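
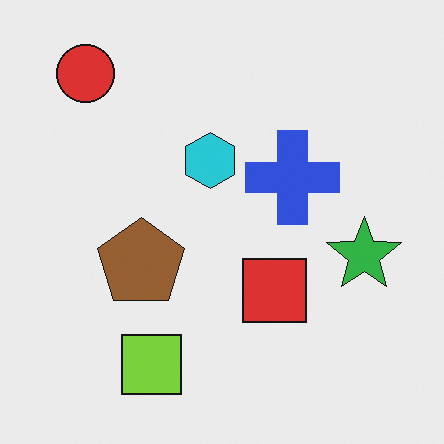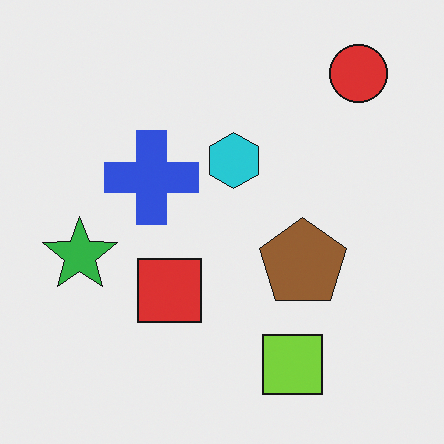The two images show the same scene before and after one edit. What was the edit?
It was flipped horizontally (left ↔ right).

The green star is in the right of the first image and the left of the second — shapes on opposite sides of the vertical midline have swapped in a mirror flip.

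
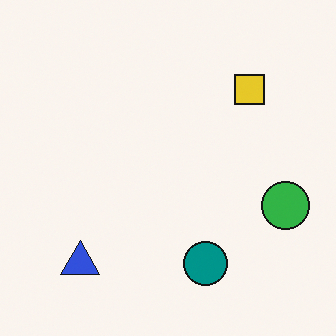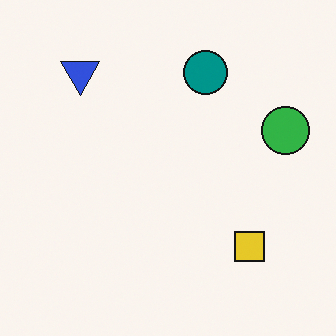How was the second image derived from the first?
The image was flipped vertically (top ↔ bottom).

The blue triangle is in the bottom-left of the first image and the top-left of the second — shapes on opposite sides of the horizontal midline have swapped in a mirror flip.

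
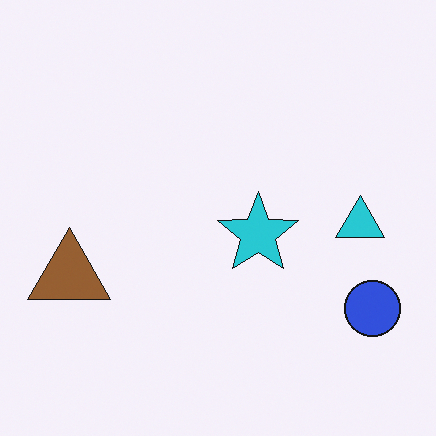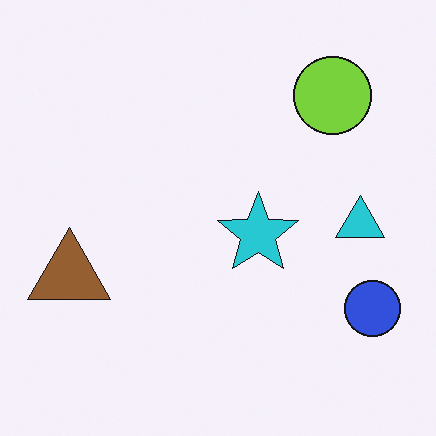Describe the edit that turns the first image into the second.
The second image is the first overlaid with an additional lime circle.

A lime circle appears in the second image that is absent from the first.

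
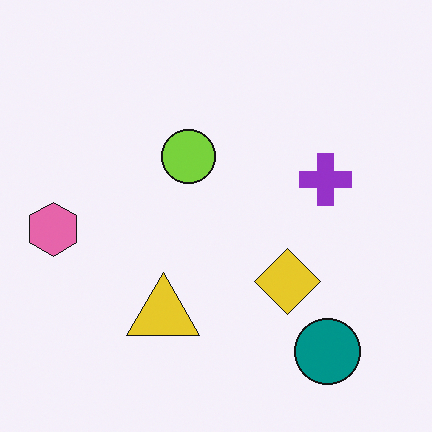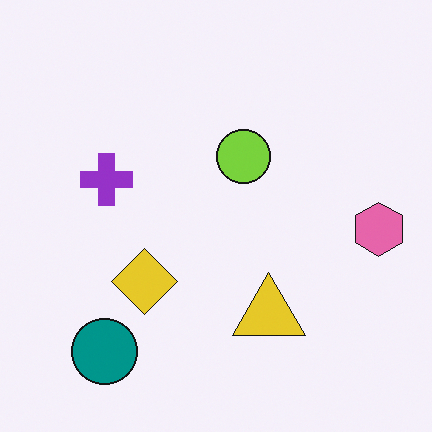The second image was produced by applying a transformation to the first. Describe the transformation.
The transformation is: flipped horizontally (left ↔ right).

The pink hexagon is in the left of the first image and the right of the second — shapes on opposite sides of the vertical midline have swapped in a mirror flip.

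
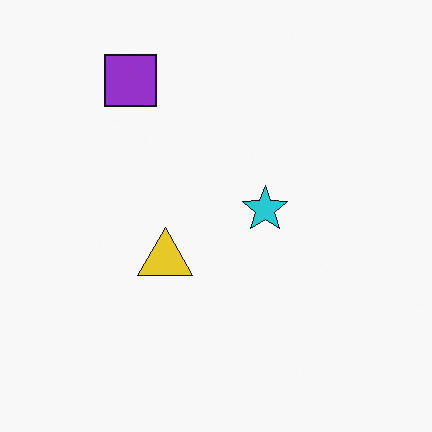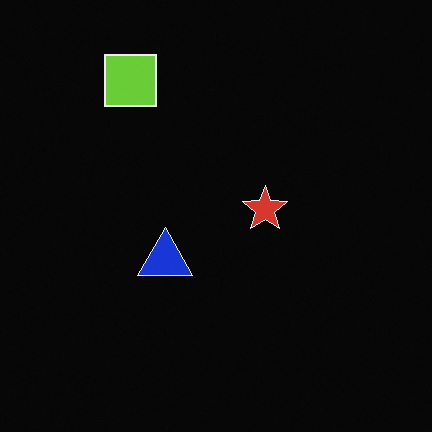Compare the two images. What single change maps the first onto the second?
The image was color-inverted (negative).

The light background has become dark and every shape's color is its complement — a photographic negative.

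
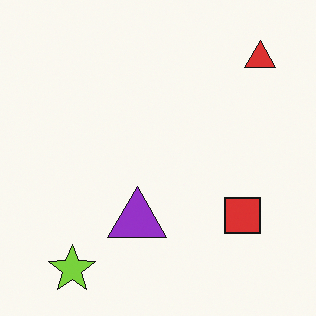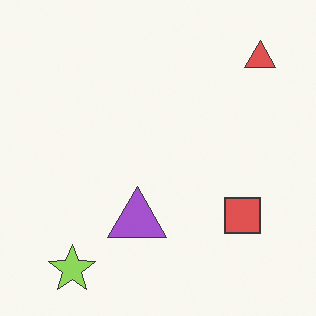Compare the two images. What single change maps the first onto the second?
The second image is the first given slightly reduced contrast.

Tones are pushed toward mid-grey across the whole image — a global contrast change.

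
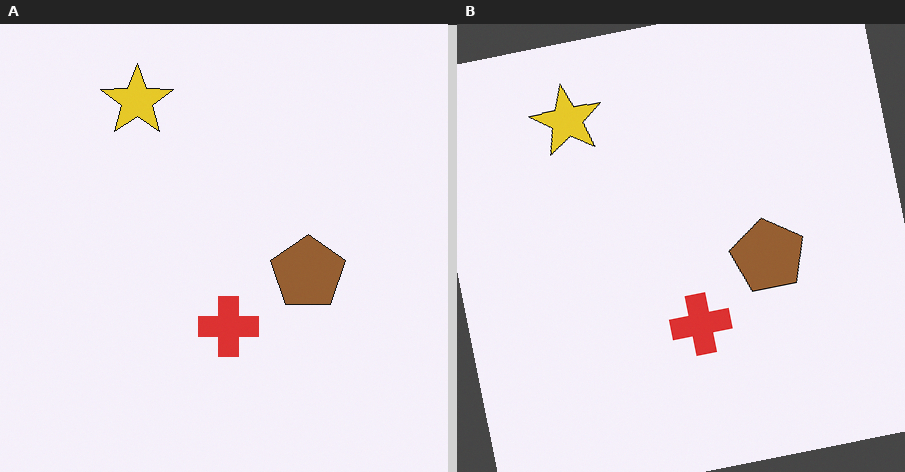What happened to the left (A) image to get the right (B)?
It was rotated counter-clockwise by a few degrees.

Every shape is tilted by the same angle and the image corners show triangular fill wedges — a whole-image rotation by a non-right angle.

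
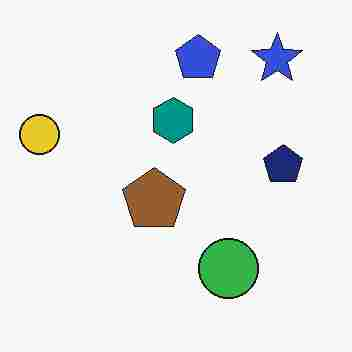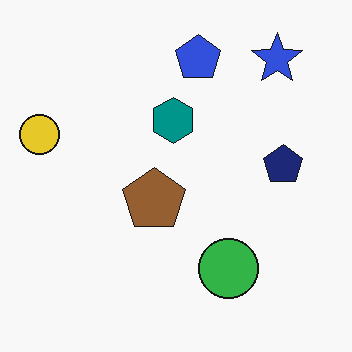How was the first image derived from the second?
The image was degraded with heavy JPEG compression.

Blocky 8×8 compression artifacts appear around shape edges and the flat background shows ringing — characteristic JPEG degradation.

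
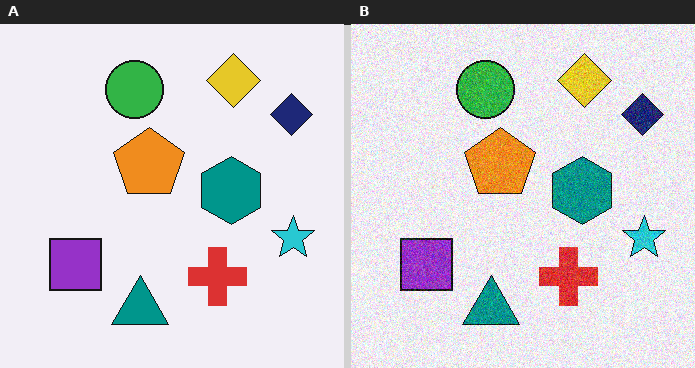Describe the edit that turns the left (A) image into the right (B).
This is the original image degraded with visible gaussian noise.

Random speckle covers the whole image, including the flat background.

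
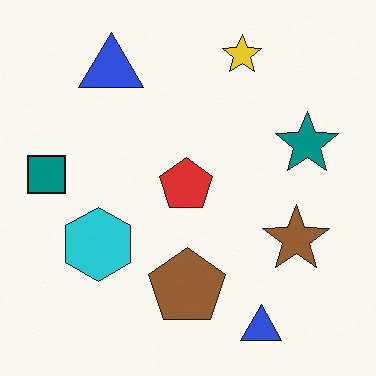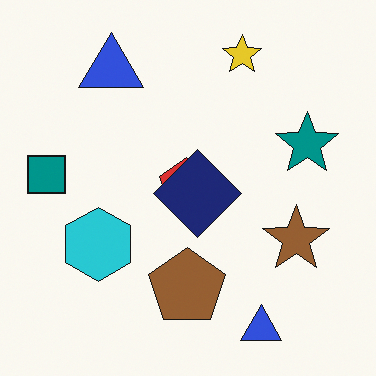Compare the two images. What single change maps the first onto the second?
The transformation is: overlaid with an additional navy diamond.

A navy diamond appears in the second image that is absent from the first.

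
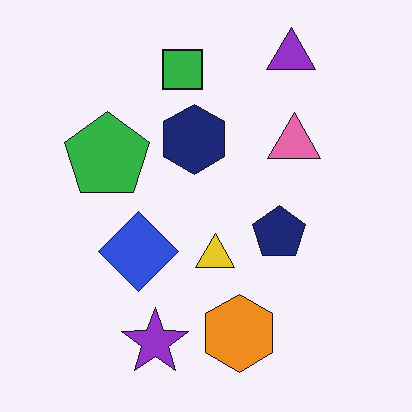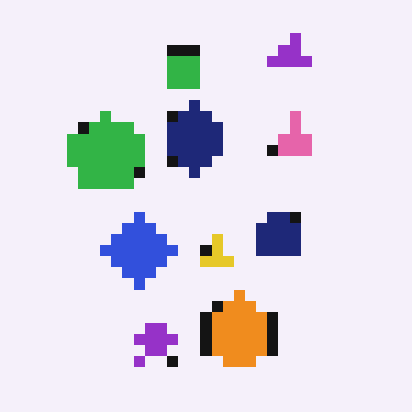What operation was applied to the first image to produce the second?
Coarsely pixelated.

Shapes are reduced to large square blocks; fine edges and outlines are lost — a downscale-then-upscale (mosaic) effect.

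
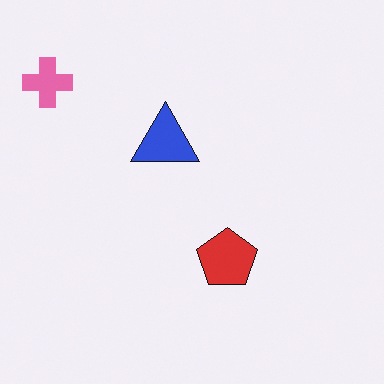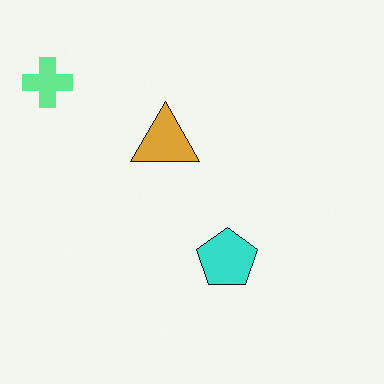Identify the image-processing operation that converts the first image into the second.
Hue-shifted through roughly half the color wheel.

Every shape's color has rotated by the same amount around the hue wheel — a uniform hue shift.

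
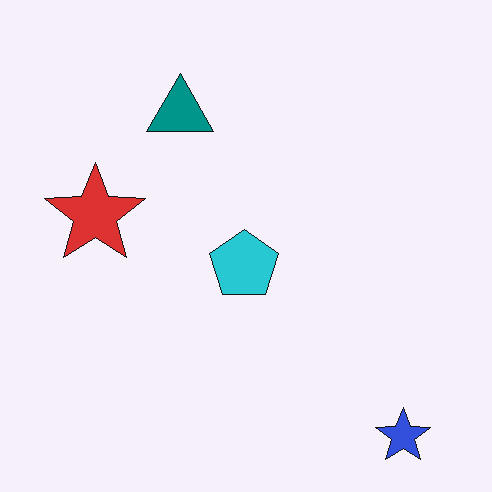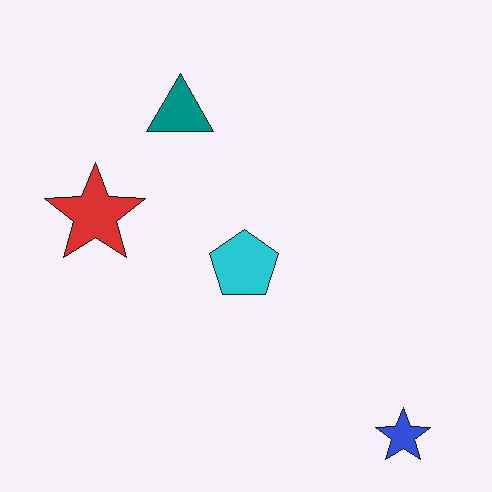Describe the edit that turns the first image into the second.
The second image is the first given moderate JPEG compression.

Blocky 8×8 compression artifacts appear around shape edges and the flat background shows ringing — characteristic JPEG degradation.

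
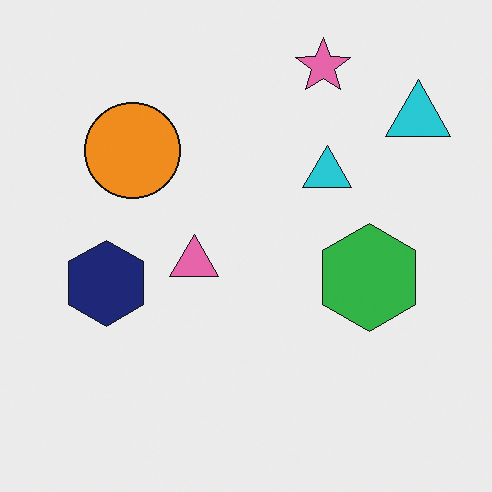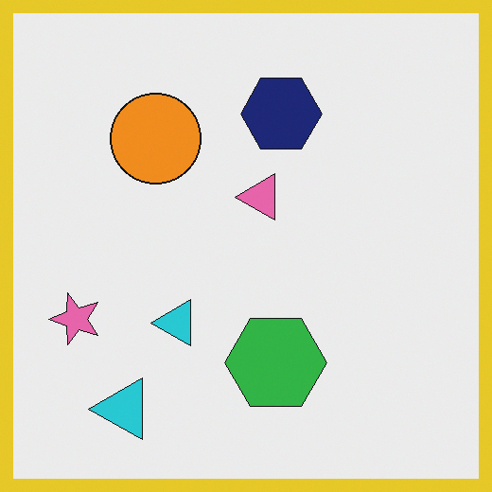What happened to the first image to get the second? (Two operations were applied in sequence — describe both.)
This is the original image transposed (reflected across the top-left ↔ bottom-right diagonal), then framed with a yellow border.

Shapes have swapped their row and column positions — what was in the top-right is now in the bottom-left — a diagonal reflection. A solid yellow frame runs around the edge of the second image, with the content slightly shrunk inside it.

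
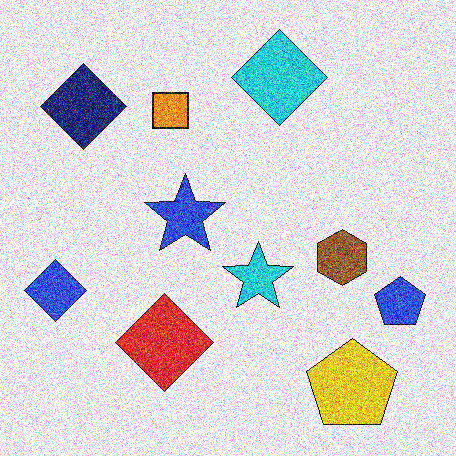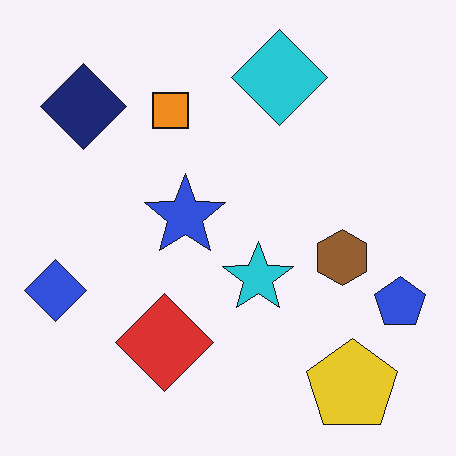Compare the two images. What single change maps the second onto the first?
The image was degraded with heavy additive noise.

Random speckle covers the whole image, including the flat background.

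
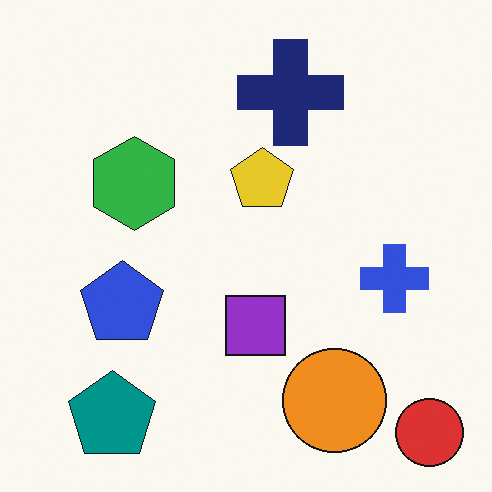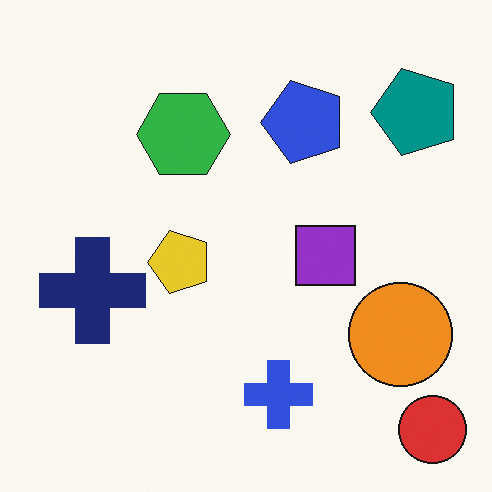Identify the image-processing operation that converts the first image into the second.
Transposed (reflected across the top-left ↔ bottom-right diagonal).

Shapes have swapped their row and column positions — what was in the top-right is now in the bottom-left — a diagonal reflection.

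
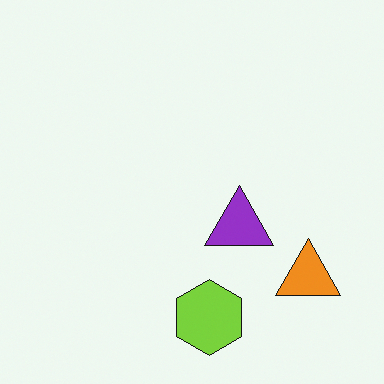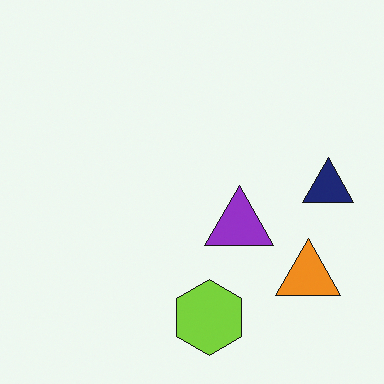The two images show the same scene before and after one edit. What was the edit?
The second image is the first overlaid with an additional navy triangle.

A navy triangle appears in the second image that is absent from the first.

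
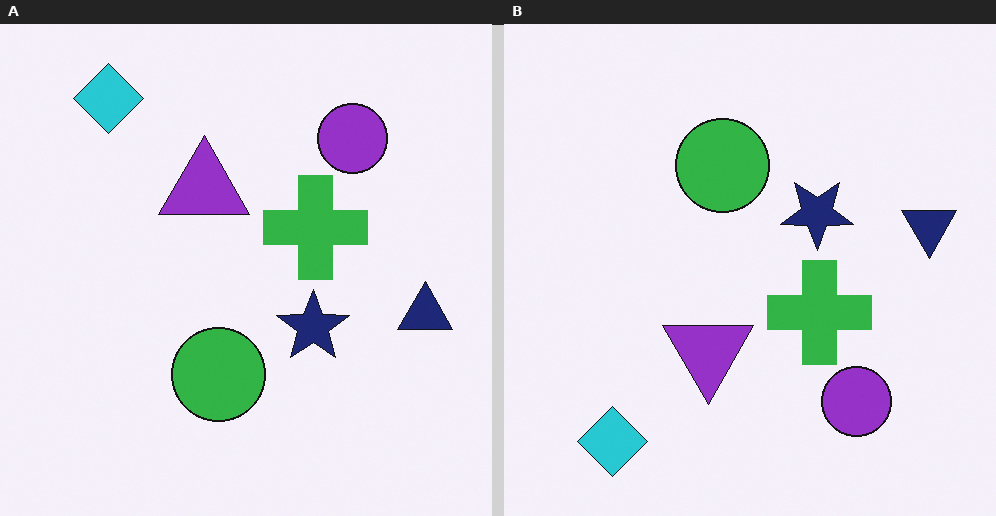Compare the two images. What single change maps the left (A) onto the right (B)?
Flipped vertically (top ↔ bottom).

The cyan diamond is in the top-left of the left (A) image and the bottom-left of the right (B) — shapes on opposite sides of the horizontal midline have swapped in a mirror flip.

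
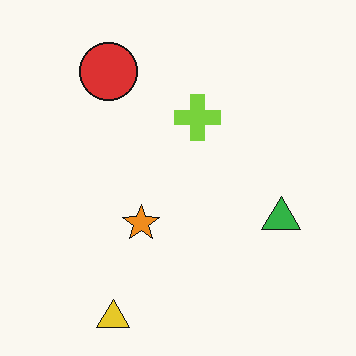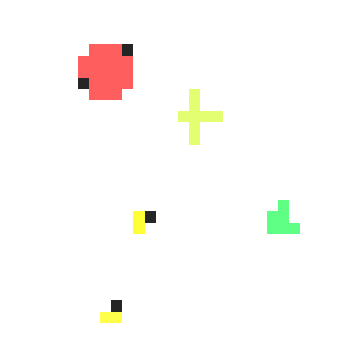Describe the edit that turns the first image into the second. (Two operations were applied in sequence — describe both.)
This is the original image substantially brightened, then coarsely pixelated.

Every pixel — background and shapes alike — is uniformly brightened. Shapes are reduced to large square blocks; fine edges and outlines are lost — a downscale-then-upscale (mosaic) effect.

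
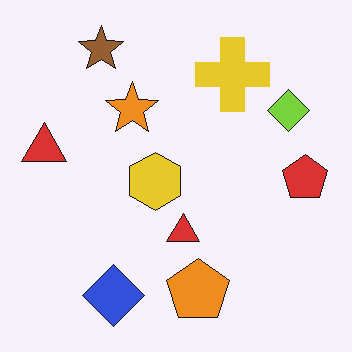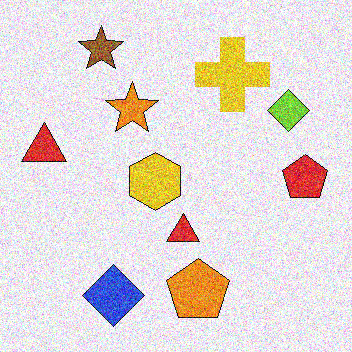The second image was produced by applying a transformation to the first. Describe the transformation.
This is the original image degraded with heavy additive noise.

Random speckle covers the whole image, including the flat background.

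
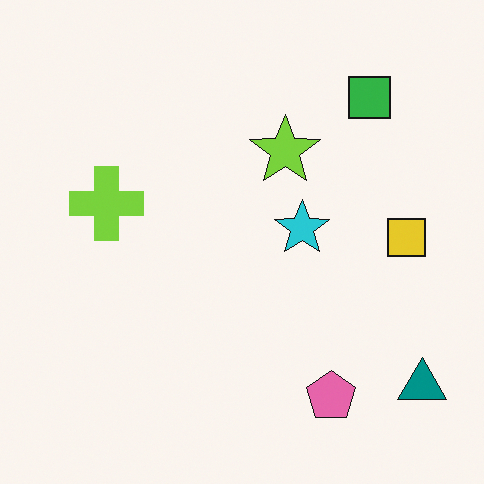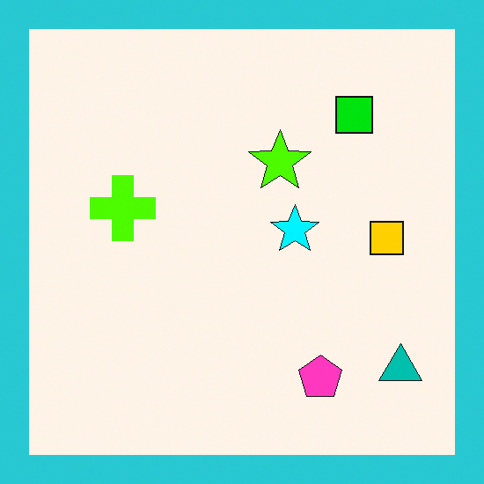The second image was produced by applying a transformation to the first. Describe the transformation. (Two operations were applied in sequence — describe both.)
The transformation is: heavily oversaturated, then framed with a cyan border.

All colors are more vivid — a global saturation change. A solid cyan frame runs around the edge of the second image, with the content slightly shrunk inside it.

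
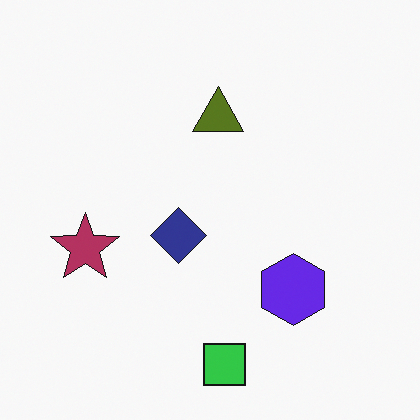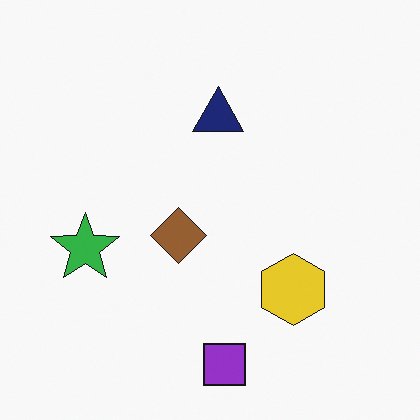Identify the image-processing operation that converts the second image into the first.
Hue-shifted by a large amount.

Every shape's color has rotated by the same amount around the hue wheel — a uniform hue shift.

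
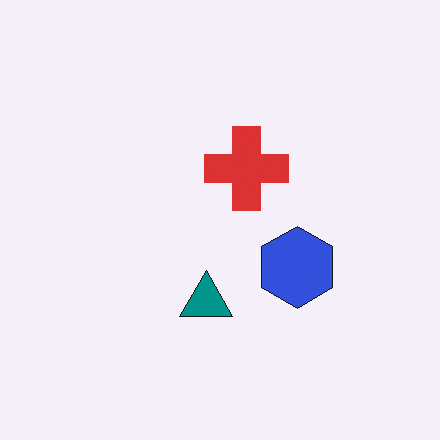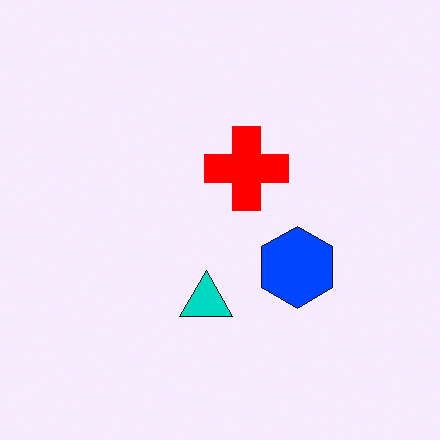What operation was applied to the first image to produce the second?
The transformation is: heavily oversaturated.

All colors are more vivid — a global saturation change.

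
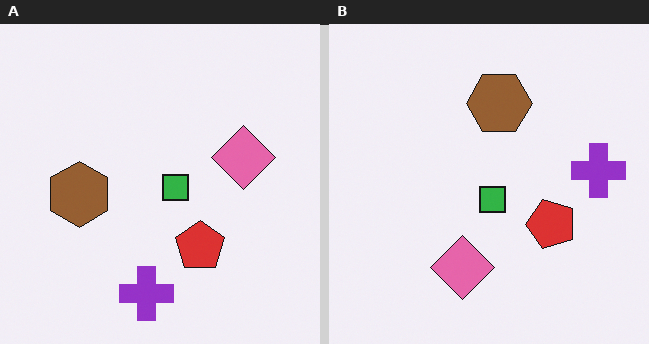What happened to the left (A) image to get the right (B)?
This is the original image transposed (reflected across the top-left ↔ bottom-right diagonal).

Shapes have swapped their row and column positions — what was in the top-right is now in the bottom-left — a diagonal reflection.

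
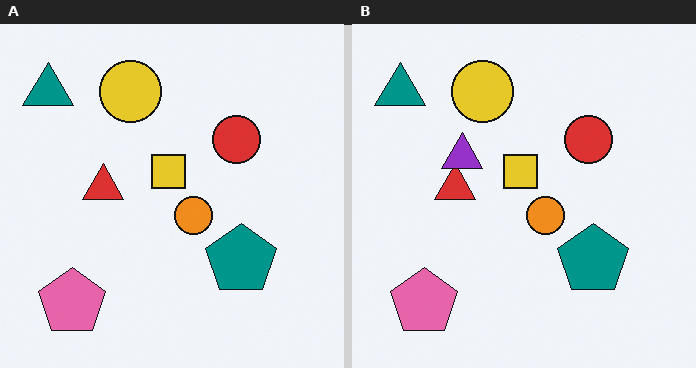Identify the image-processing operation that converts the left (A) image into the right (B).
Overlaid with an additional purple triangle.

A purple triangle appears in the right (B) image that is absent from the left (A).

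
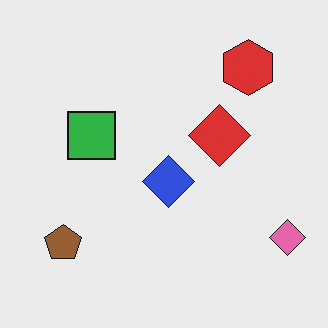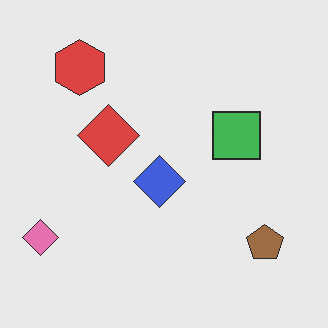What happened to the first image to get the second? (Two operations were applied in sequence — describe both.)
It was flipped horizontally (left ↔ right), then given slightly reduced contrast.

The pink diamond is in the bottom-right of the first image and the bottom-left of the second — shapes on opposite sides of the vertical midline have swapped in a mirror flip. Tones are pushed toward mid-grey across the whole image — a global contrast change.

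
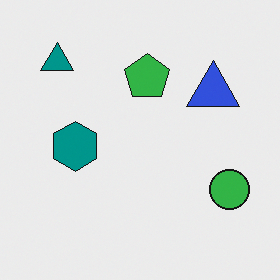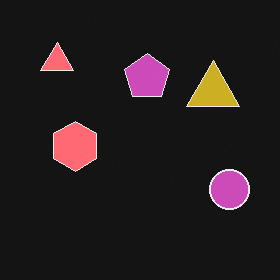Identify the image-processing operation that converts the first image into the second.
Color-inverted (negative).

The light background has become dark and every shape's color is its complement — a photographic negative.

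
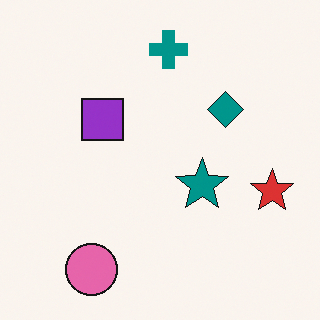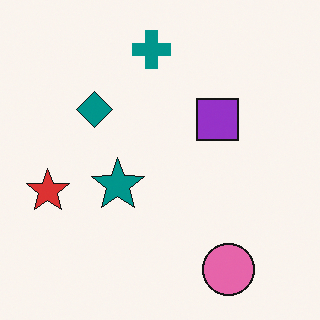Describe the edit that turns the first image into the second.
This is the original image flipped horizontally (left ↔ right).

The red star is in the right of the first image and the left of the second — shapes on opposite sides of the vertical midline have swapped in a mirror flip.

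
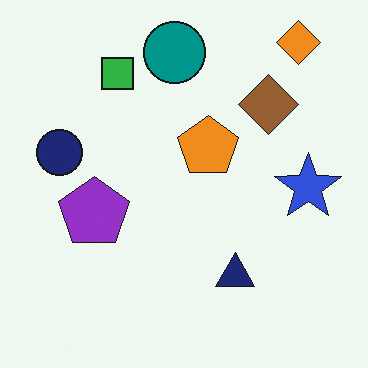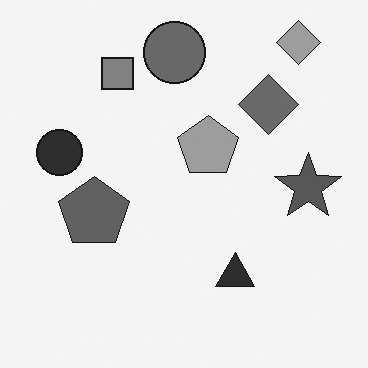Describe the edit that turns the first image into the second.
Converted to grayscale.

All color is removed — every shape is now a shade of grey.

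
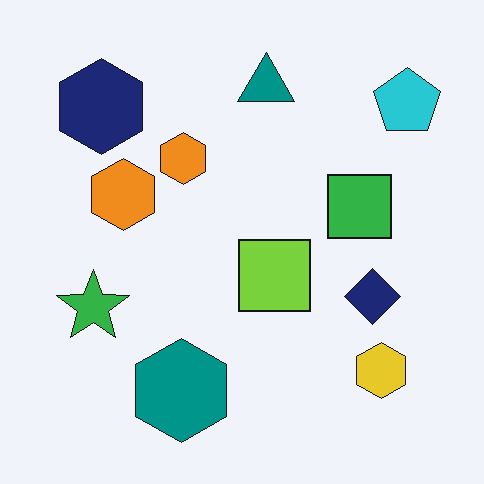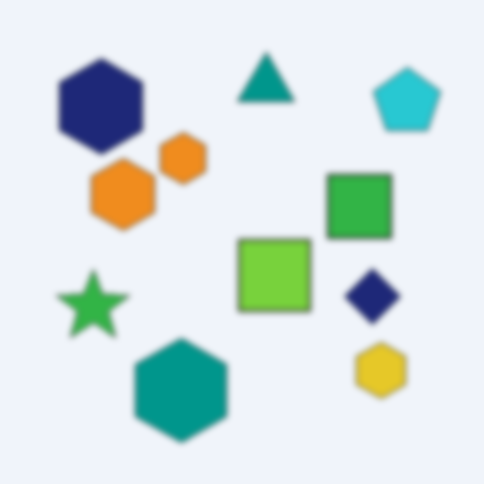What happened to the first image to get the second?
It was moderately blurred.

Shape edges and outlines are uniformly softened across the whole image.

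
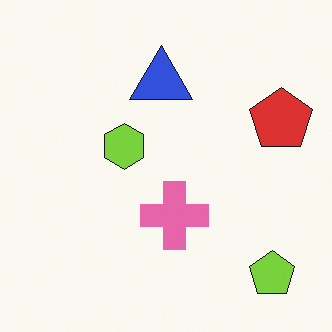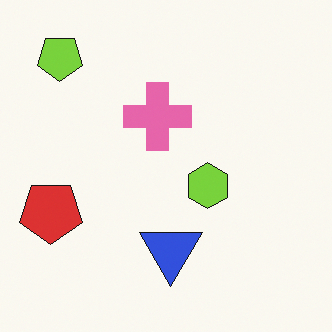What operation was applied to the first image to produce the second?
This is the original image rotated 180°.

The lime pentagon sits in the bottom-right of the first image and the top-left of the second — consistent with a whole-image 180° rotation.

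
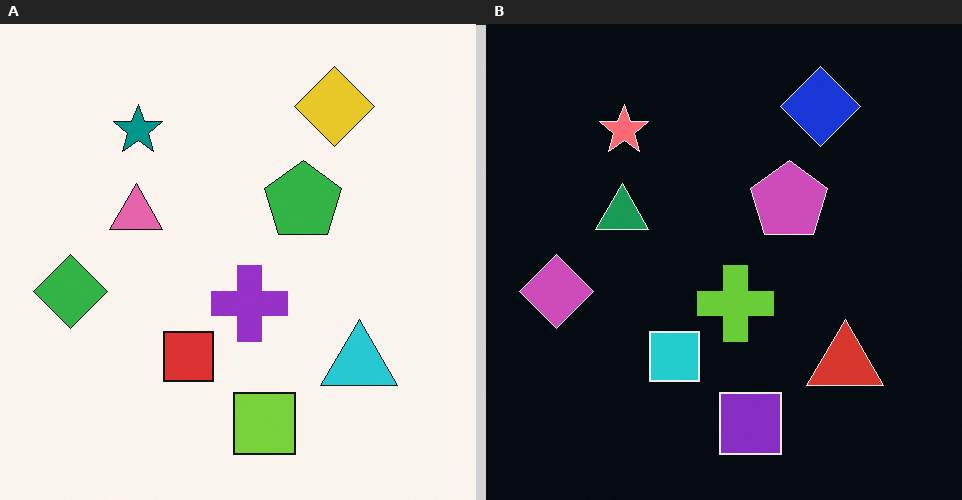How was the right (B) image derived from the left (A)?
This is the original image color-inverted (negative).

The light background has become dark and every shape's color is its complement — a photographic negative.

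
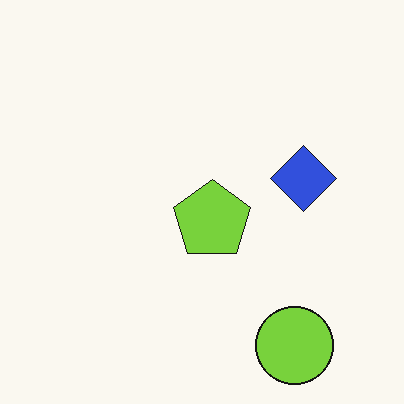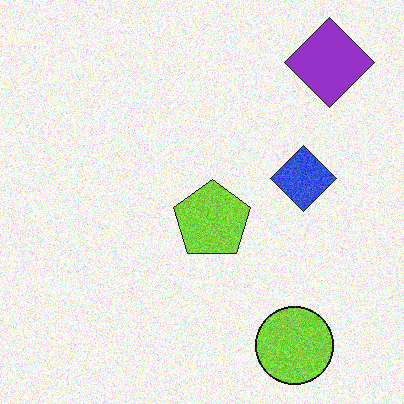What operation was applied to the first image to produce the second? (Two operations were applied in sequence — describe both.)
It was degraded with moderate additive noise, then overlaid with an additional purple diamond.

Random speckle covers the whole image, including the flat background. A purple diamond appears in the second image that is absent from the first.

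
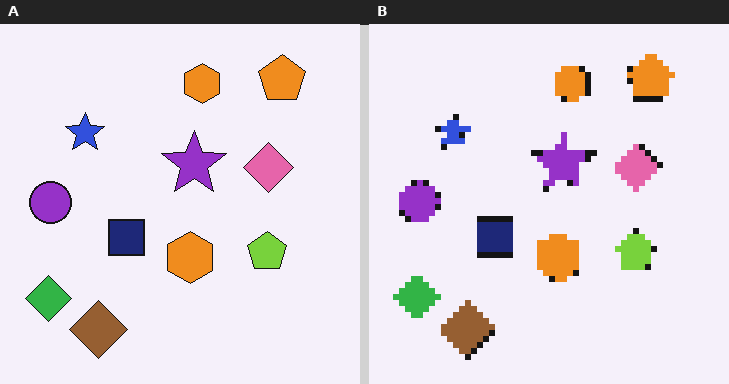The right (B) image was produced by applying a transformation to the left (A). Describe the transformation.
It was pixelated into visible square blocks.

Shapes are reduced to large square blocks; fine edges and outlines are lost — a downscale-then-upscale (mosaic) effect.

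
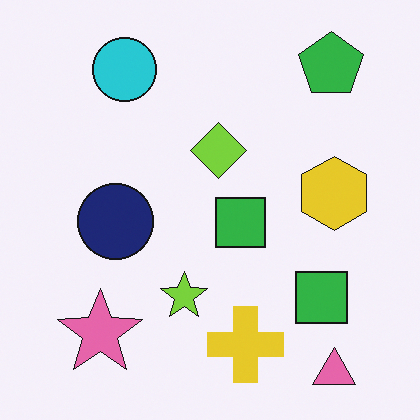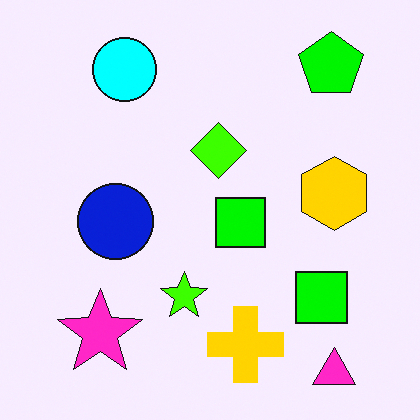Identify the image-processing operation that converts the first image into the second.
Heavily oversaturated.

All colors are more vivid — a global saturation change.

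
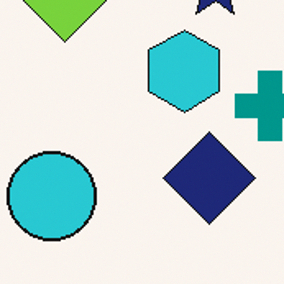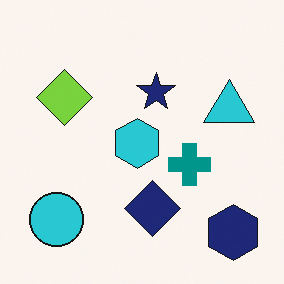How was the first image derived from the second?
Cropped to a noticeably smaller region and rescaled.

The visible shapes are larger and the field of view is narrower; shapes near the original edges may be partly or wholly outside the frame — a crop-and-rescale.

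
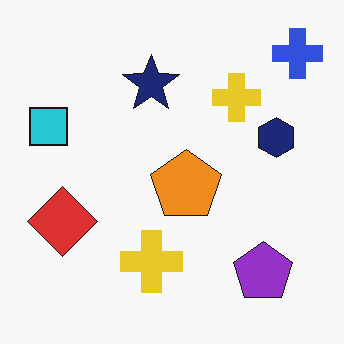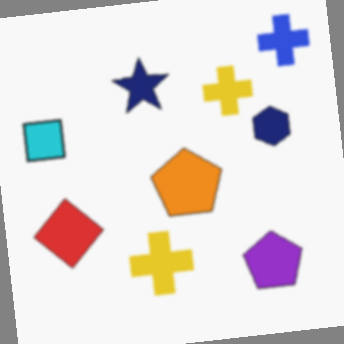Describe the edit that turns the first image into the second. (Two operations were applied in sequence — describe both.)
This is the original image given a subtle gaussian blur, then rotated counter-clockwise by a slight angle.

Shape edges and outlines are uniformly softened across the whole image. Every shape is tilted by the same angle and the image corners show triangular fill wedges — a whole-image rotation by a non-right angle.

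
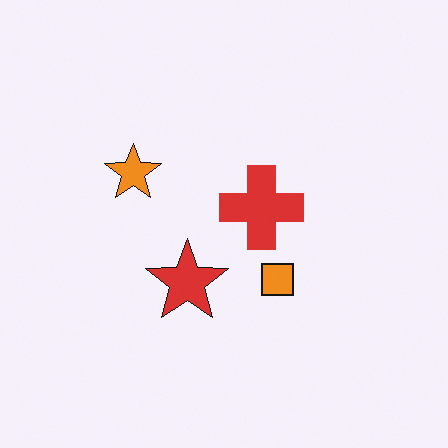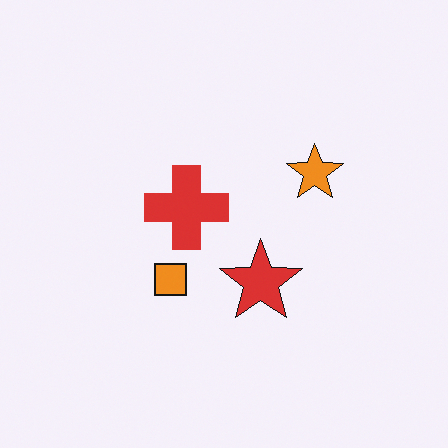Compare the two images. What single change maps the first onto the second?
Flipped horizontally (left ↔ right).

The orange star is in the left of the first image and the right of the second — shapes on opposite sides of the vertical midline have swapped in a mirror flip.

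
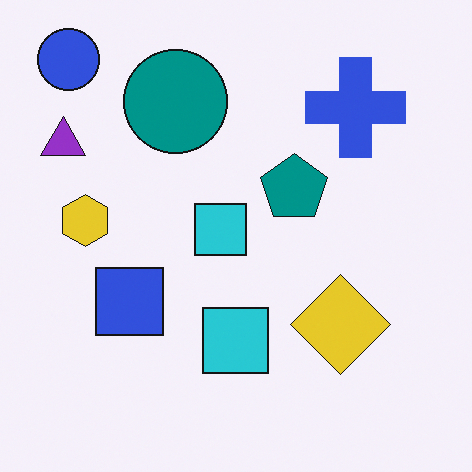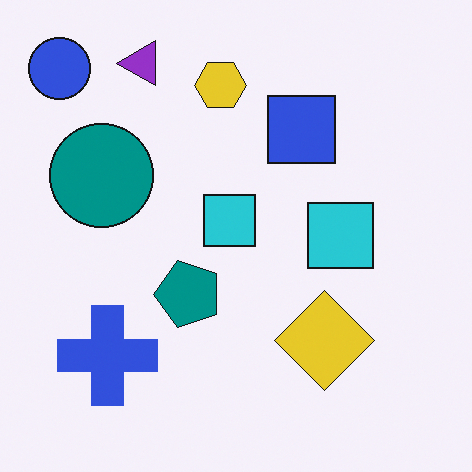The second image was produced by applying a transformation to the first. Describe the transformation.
This is the original image transposed (reflected across the top-left ↔ bottom-right diagonal).

Shapes have swapped their row and column positions — what was in the top-right is now in the bottom-left — a diagonal reflection.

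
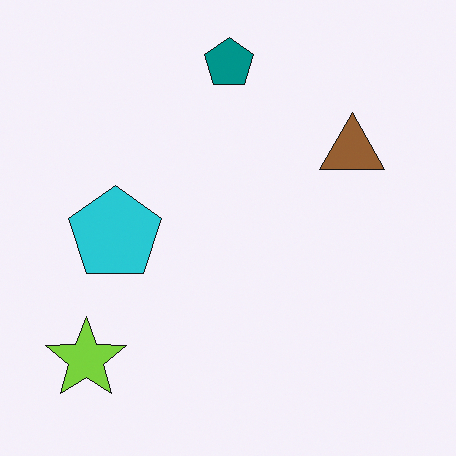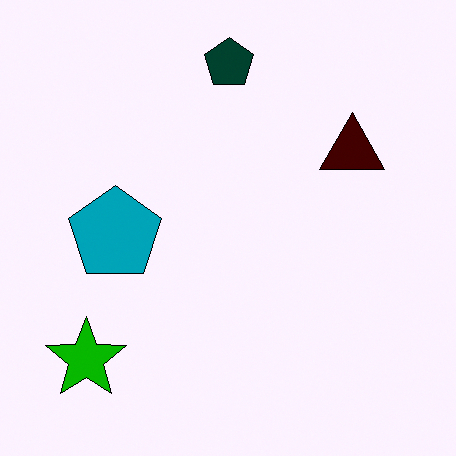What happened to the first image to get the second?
The second image is the first boosted in contrast.

Tones are pushed away from mid-grey across the whole image — a global contrast change.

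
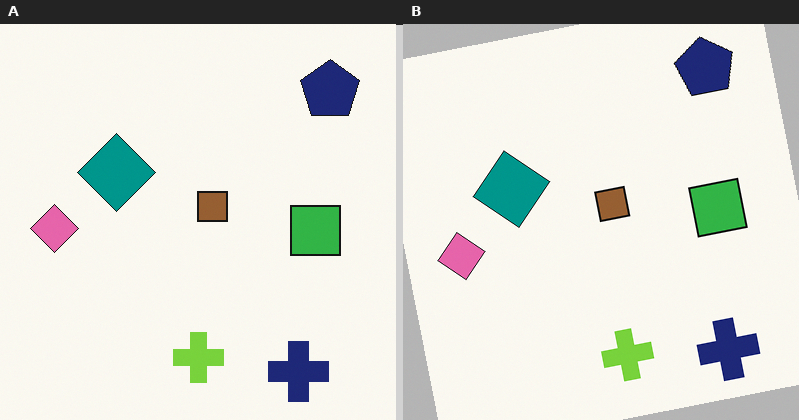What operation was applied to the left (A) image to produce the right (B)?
Rotated counter-clockwise by a few degrees.

Every shape is tilted by the same angle and the image corners show triangular fill wedges — a whole-image rotation by a non-right angle.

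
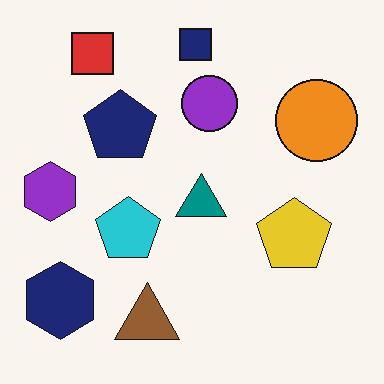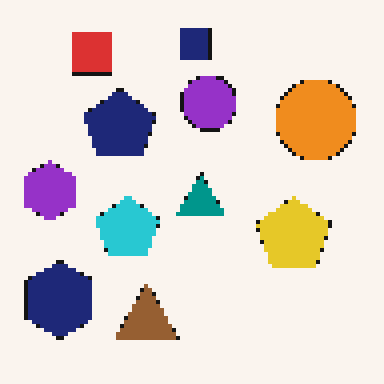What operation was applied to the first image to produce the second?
This is the original image mildly pixelated.

Shapes are reduced to large square blocks; fine edges and outlines are lost — a downscale-then-upscale (mosaic) effect.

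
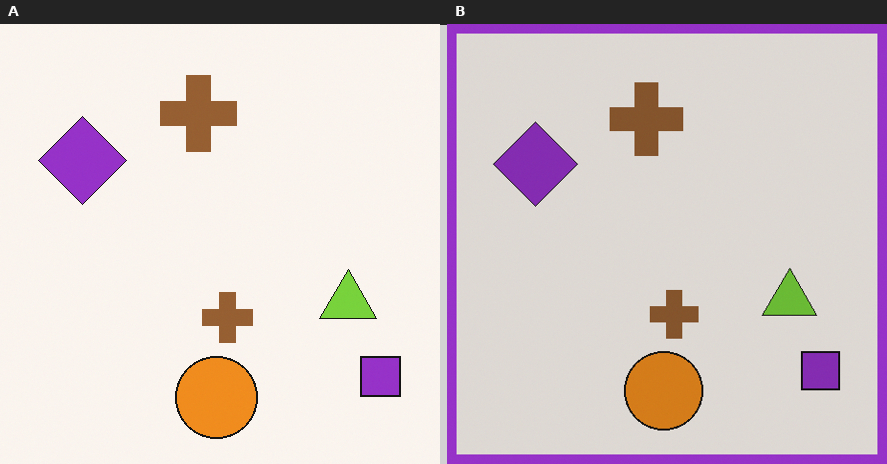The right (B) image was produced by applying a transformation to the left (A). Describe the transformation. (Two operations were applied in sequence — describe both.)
Slightly darkened, then framed with a purple border.

Every pixel — background and shapes alike — is uniformly darkened. A solid purple frame runs around the edge of the right (B) image, with the content slightly shrunk inside it.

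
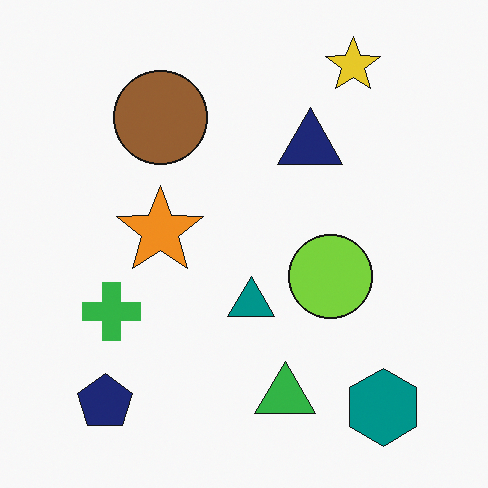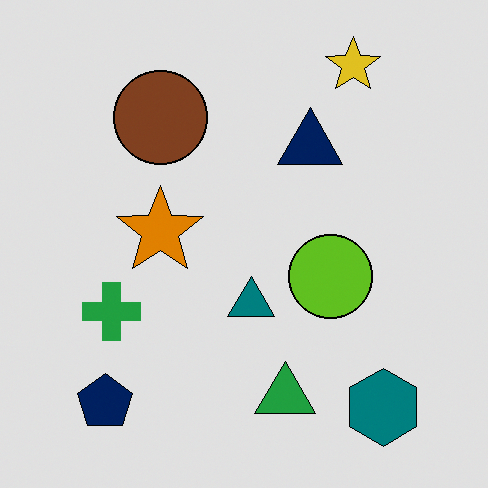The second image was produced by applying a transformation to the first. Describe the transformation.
The second image is the first posterized to a reduced palette.

Each flat color has snapped to a coarser quantized level — most visibly, the near-white background has dropped to a flat grey.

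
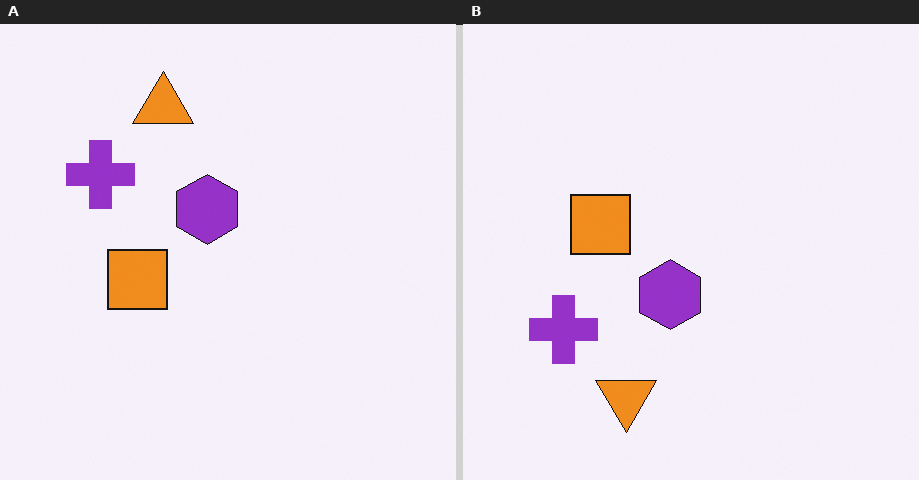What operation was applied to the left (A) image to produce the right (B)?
The image was flipped vertically (top ↔ bottom).

The orange triangle is in the top of the left (A) image and the bottom of the right (B) — shapes on opposite sides of the horizontal midline have swapped in a mirror flip.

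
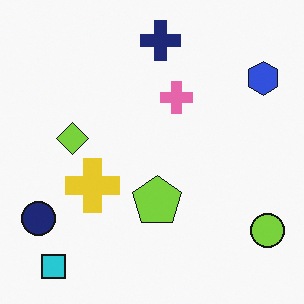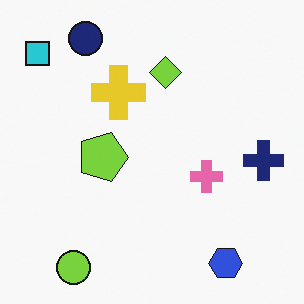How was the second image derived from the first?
The second image is the first rotated 90° clockwise.

The cyan square sits in the bottom-left of the first image and the top-left of the second — consistent with a whole-image 90° clockwise rotation.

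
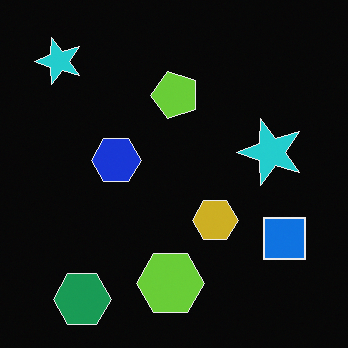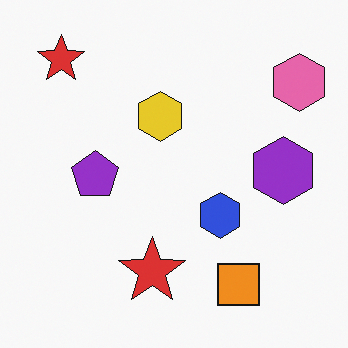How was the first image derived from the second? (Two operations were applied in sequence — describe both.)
The first image is the second transposed (reflected across the top-left ↔ bottom-right diagonal), then color-inverted (negative).

Shapes have swapped their row and column positions — what was in the top-right is now in the bottom-left — a diagonal reflection. The light background has become dark and every shape's color is its complement — a photographic negative.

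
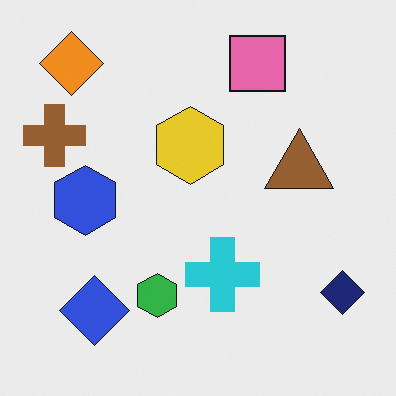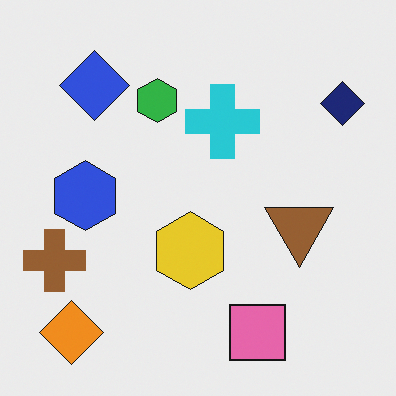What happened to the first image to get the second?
The second image is the first flipped vertically (top ↔ bottom).

The orange diamond is in the top-left of the first image and the bottom-left of the second — shapes on opposite sides of the horizontal midline have swapped in a mirror flip.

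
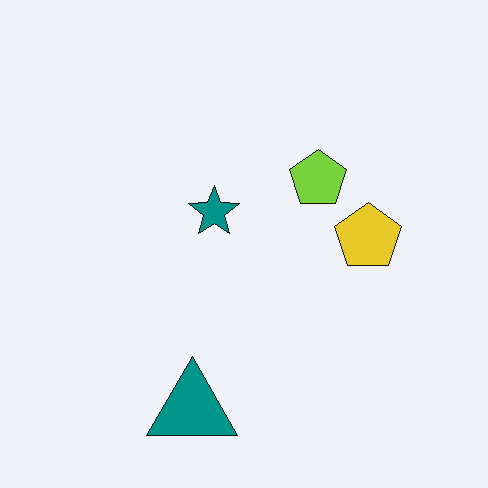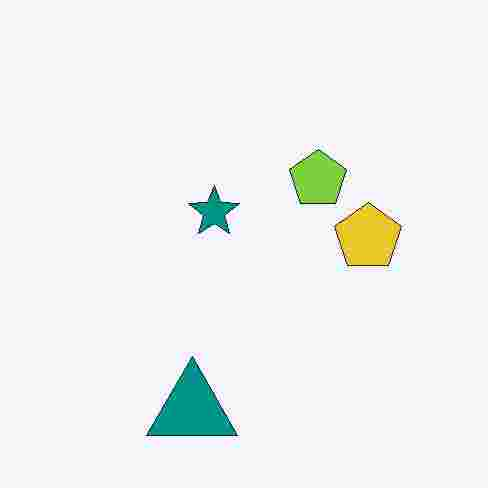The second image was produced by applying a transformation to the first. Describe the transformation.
It was heavily JPEG-compressed with obvious blocking artifacts.

Blocky 8×8 compression artifacts appear around shape edges and the flat background shows ringing — characteristic JPEG degradation.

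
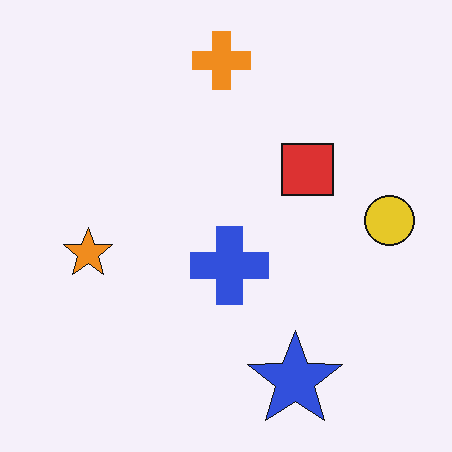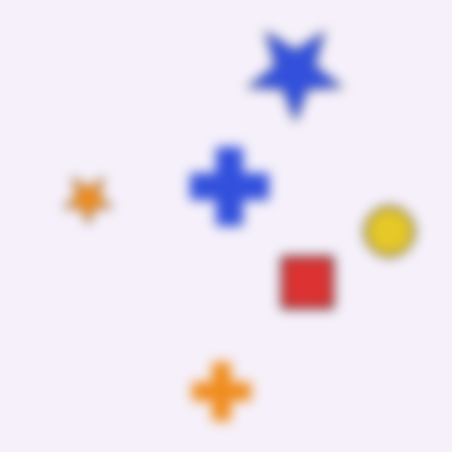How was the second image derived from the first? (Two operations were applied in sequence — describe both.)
The transformation is: strongly gaussian-blurred, then flipped vertically (top ↔ bottom).

Shape edges and outlines are uniformly softened across the whole image. The orange cross is in the top of the first image and the bottom of the second — shapes on opposite sides of the horizontal midline have swapped in a mirror flip.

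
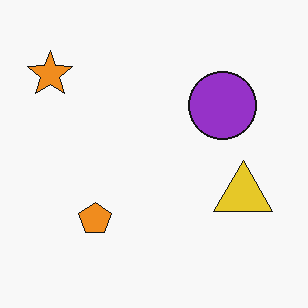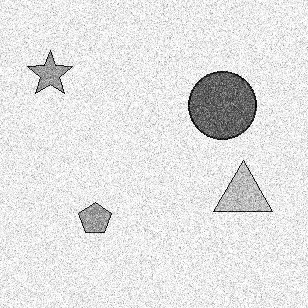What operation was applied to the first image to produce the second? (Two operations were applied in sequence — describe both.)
The transformation is: degraded with heavy additive noise, then converted to grayscale.

Random speckle covers the whole image, including the flat background. All color is removed — every shape is now a shade of grey.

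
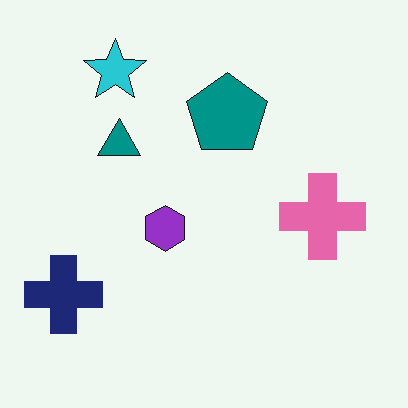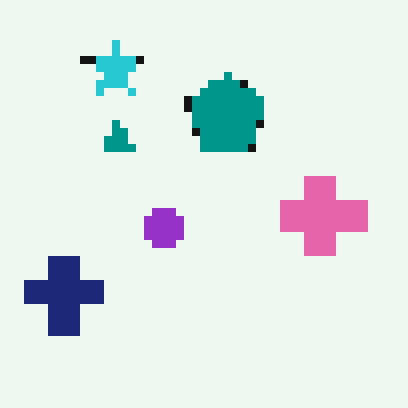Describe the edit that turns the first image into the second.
The transformation is: pixelated into visible square blocks.

Shapes are reduced to large square blocks; fine edges and outlines are lost — a downscale-then-upscale (mosaic) effect.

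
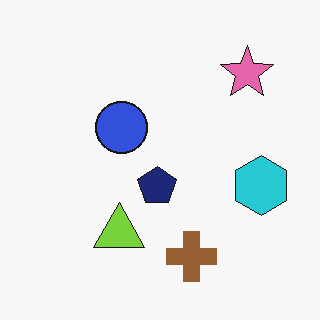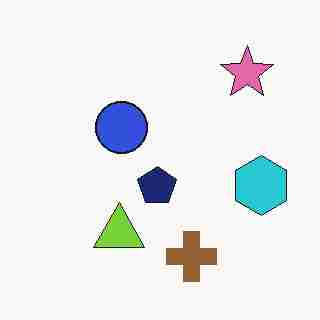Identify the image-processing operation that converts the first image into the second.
It was heavily JPEG-compressed with obvious blocking artifacts.

Blocky 8×8 compression artifacts appear around shape edges and the flat background shows ringing — characteristic JPEG degradation.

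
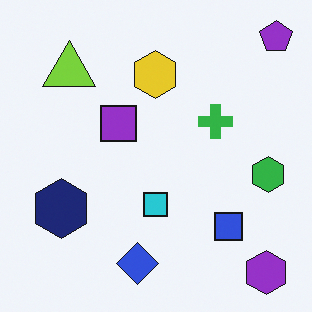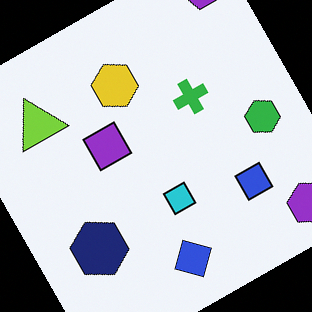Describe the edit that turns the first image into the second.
The transformation is: rotated counter-clockwise by a moderate amount.

Every shape is tilted by the same angle and the image corners show triangular fill wedges — a whole-image rotation by a non-right angle.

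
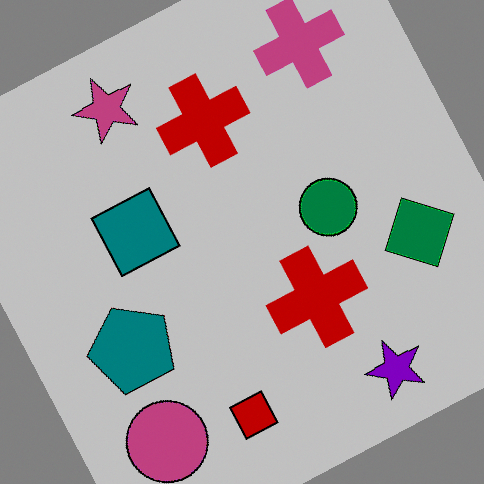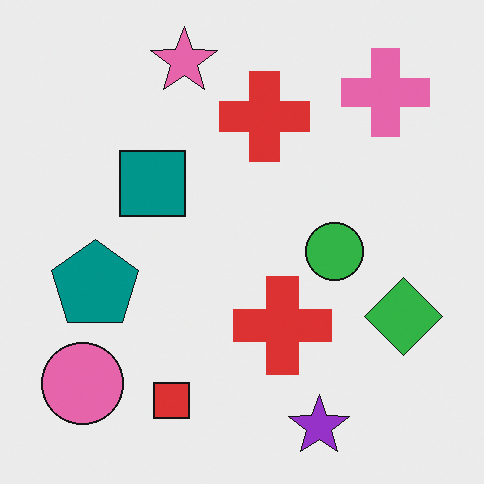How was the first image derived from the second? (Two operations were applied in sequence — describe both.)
The transformation is: rotated counter-clockwise by a moderate amount, then aggressively posterized.

Every shape is tilted by the same angle and the image corners show triangular fill wedges — a whole-image rotation by a non-right angle. Each flat color has snapped to a coarser quantized level — most visibly, the near-white background has dropped to a flat grey.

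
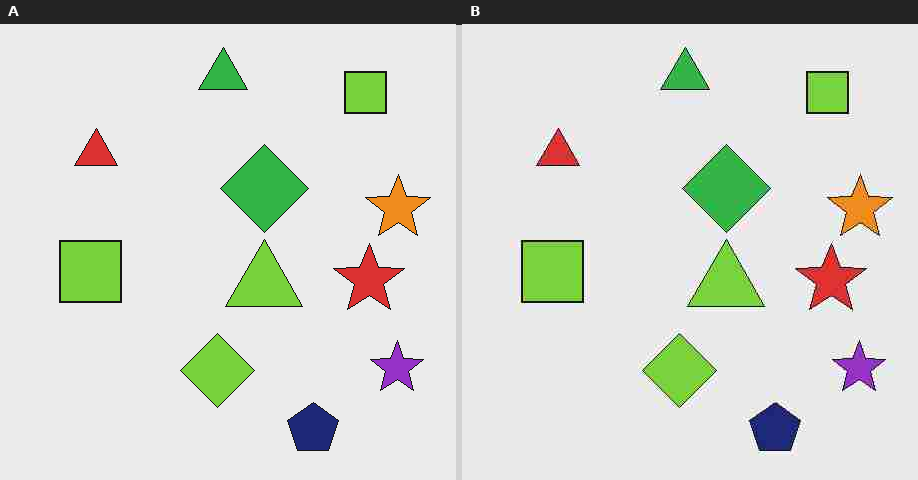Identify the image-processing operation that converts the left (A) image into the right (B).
It was heavily JPEG-compressed with obvious blocking artifacts.

Blocky 8×8 compression artifacts appear around shape edges and the flat background shows ringing — characteristic JPEG degradation.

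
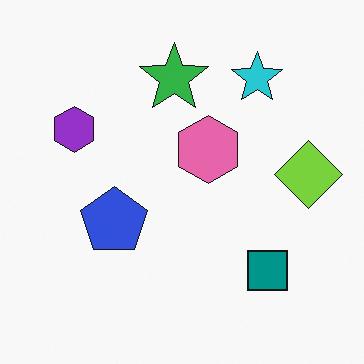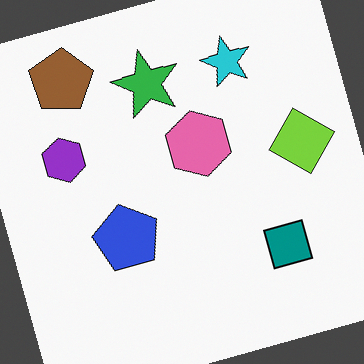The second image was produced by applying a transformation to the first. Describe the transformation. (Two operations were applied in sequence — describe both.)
The second image is the first rotated counter-clockwise by a moderate amount, then overlaid with an additional brown pentagon.

Every shape is tilted by the same angle and the image corners show triangular fill wedges — a whole-image rotation by a non-right angle. A brown pentagon appears in the second image that is absent from the first.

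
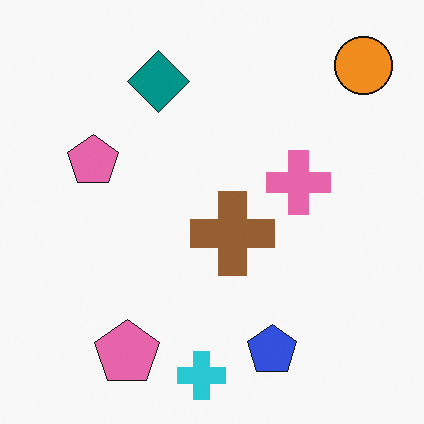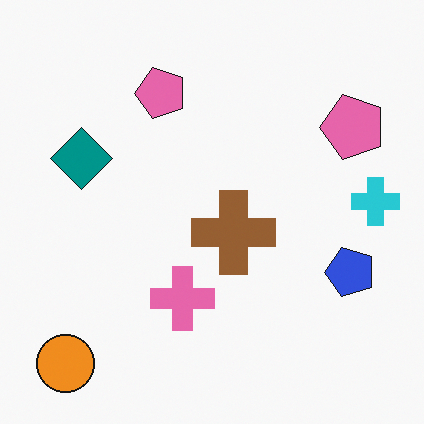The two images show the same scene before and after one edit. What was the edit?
This is the original image transposed (reflected across the top-left ↔ bottom-right diagonal).

Shapes have swapped their row and column positions — what was in the top-right is now in the bottom-left — a diagonal reflection.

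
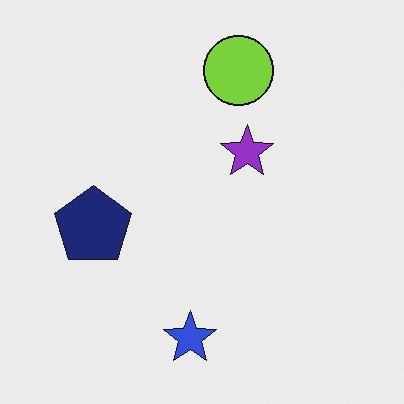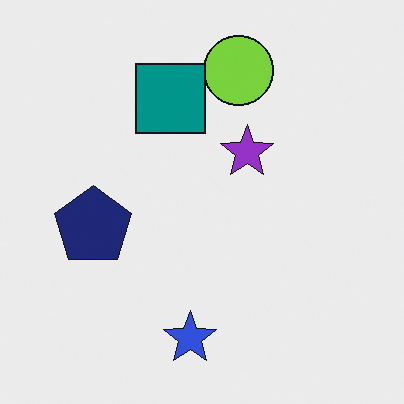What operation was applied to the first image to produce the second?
The second image is the first overlaid with an additional teal square.

A teal square appears in the second image that is absent from the first.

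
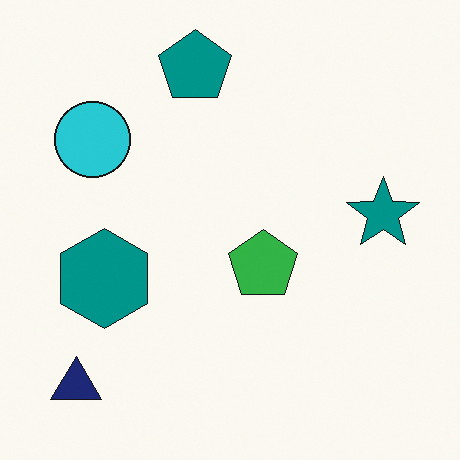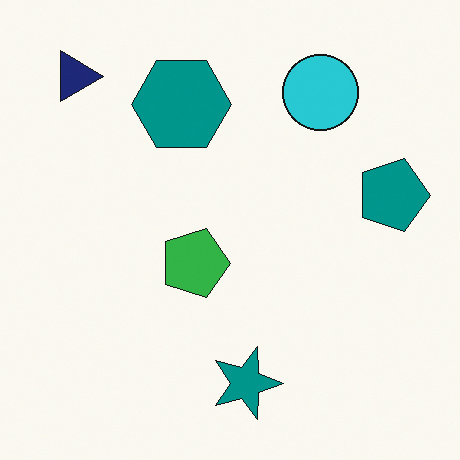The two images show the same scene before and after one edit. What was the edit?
The second image is the first rotated 90° clockwise.

The navy triangle sits in the bottom-left of the first image and the top-left of the second — consistent with a whole-image 90° clockwise rotation.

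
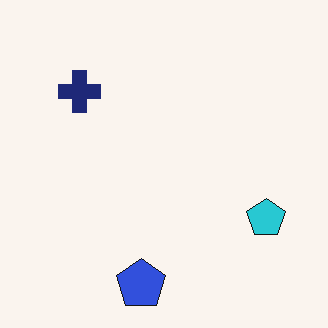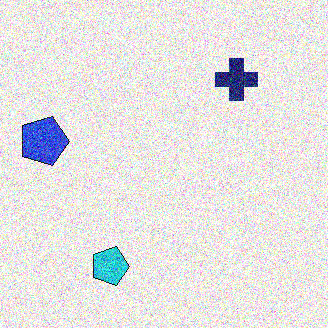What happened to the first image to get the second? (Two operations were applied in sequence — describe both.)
This is the original image rotated 90° clockwise, then degraded with strong gaussian noise.

The blue pentagon sits in the bottom of the first image and the left of the second — consistent with a whole-image 90° clockwise rotation. Random speckle covers the whole image, including the flat background.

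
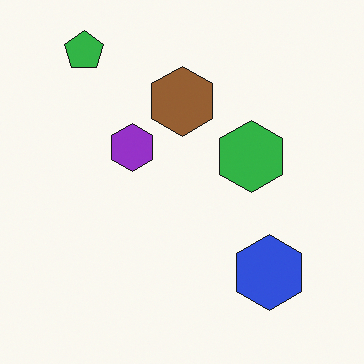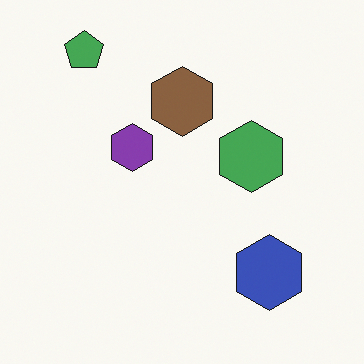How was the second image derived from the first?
The image was slightly desaturated.

All colors are more muted and greyish — a global saturation change.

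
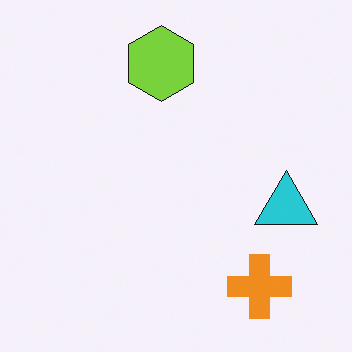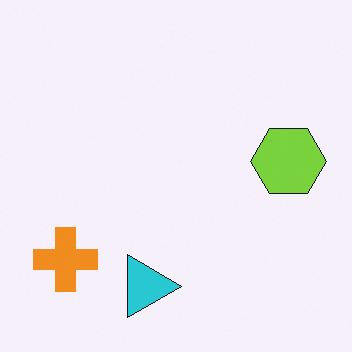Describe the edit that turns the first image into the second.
Rotated 90° clockwise.

The orange cross sits in the bottom-right of the first image and the bottom-left of the second — consistent with a whole-image 90° clockwise rotation.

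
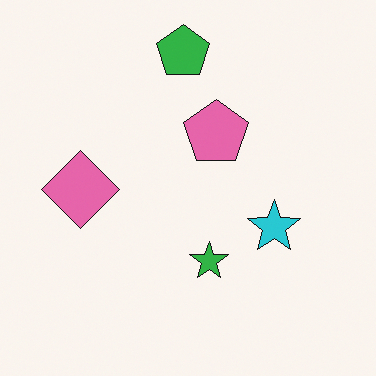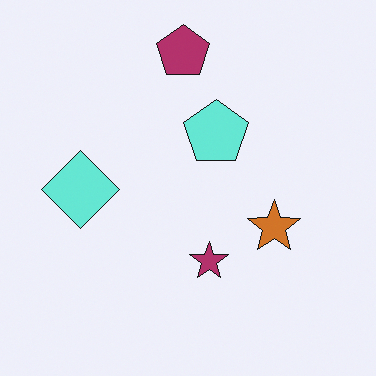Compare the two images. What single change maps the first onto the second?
The second image is the first hue-shifted by a large amount.

Every shape's color has rotated by the same amount around the hue wheel — a uniform hue shift.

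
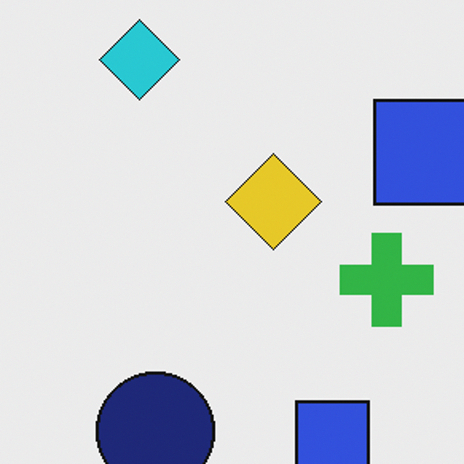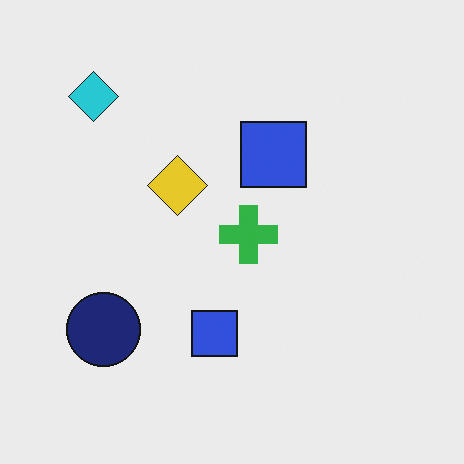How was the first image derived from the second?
This is the original image cropped slightly and scaled back up.

The visible shapes are larger and the field of view is narrower; shapes near the original edges may be partly or wholly outside the frame — a crop-and-rescale.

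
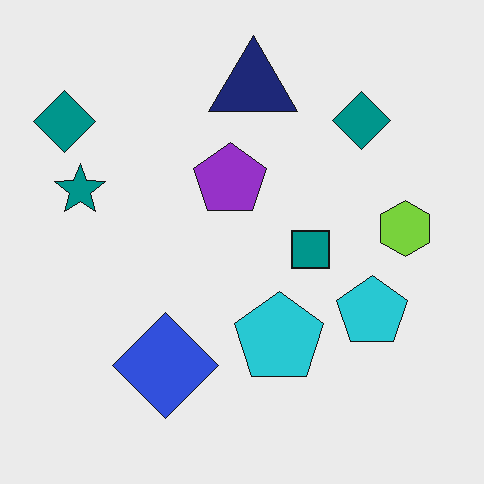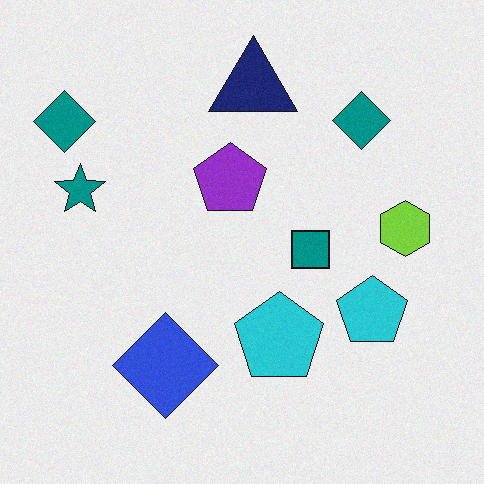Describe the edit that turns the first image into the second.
Degraded with a light layer of grain.

Random speckle covers the whole image, including the flat background.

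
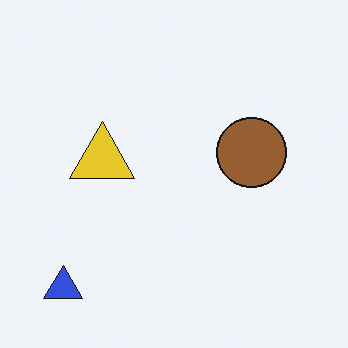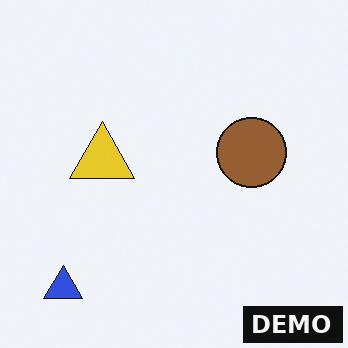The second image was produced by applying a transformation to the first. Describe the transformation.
The transformation is: watermarked with the text "DEMO" in the lower-right corner.

A dark label reading "DEMO" appears in the lower-right corner.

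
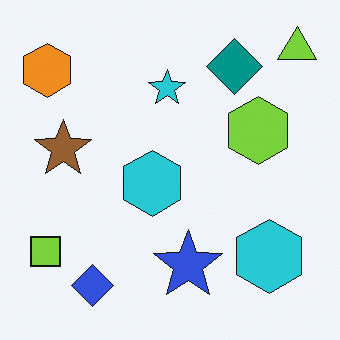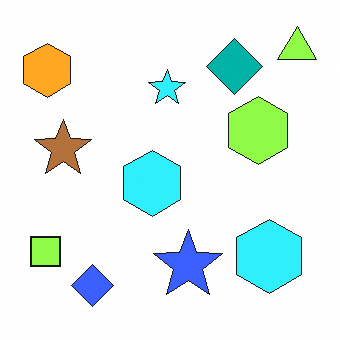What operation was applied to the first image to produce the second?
The transformation is: slightly brightened.

Every pixel — background and shapes alike — is uniformly brightened.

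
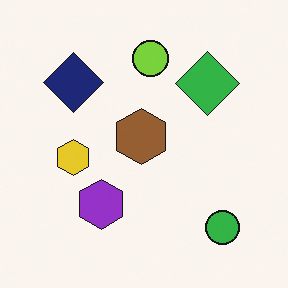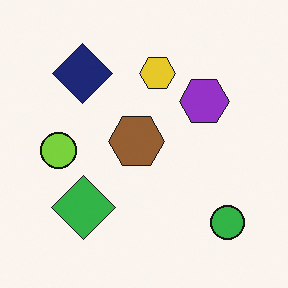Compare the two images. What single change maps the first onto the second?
This is the original image transposed (reflected across the top-left ↔ bottom-right diagonal).

Shapes have swapped their row and column positions — what was in the top-right is now in the bottom-left — a diagonal reflection.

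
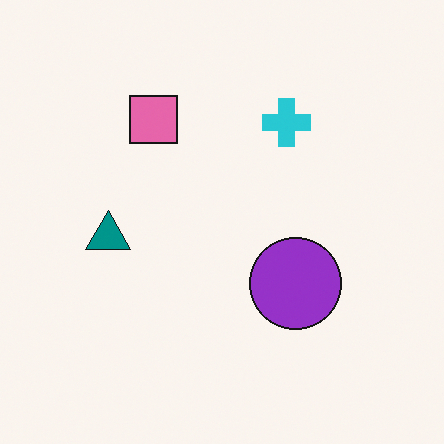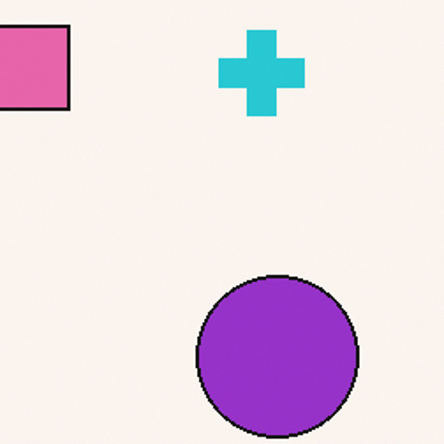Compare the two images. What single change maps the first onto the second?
The transformation is: cropped to a noticeably smaller region and rescaled.

The visible shapes are larger and the field of view is narrower; shapes near the original edges may be partly or wholly outside the frame — a crop-and-rescale.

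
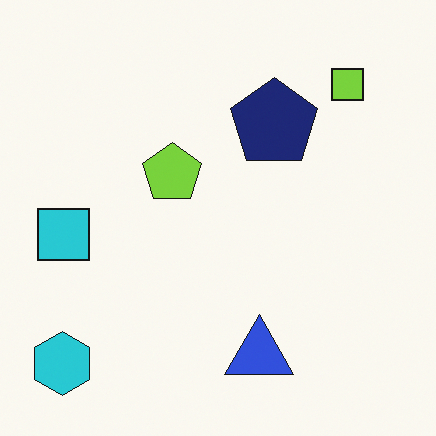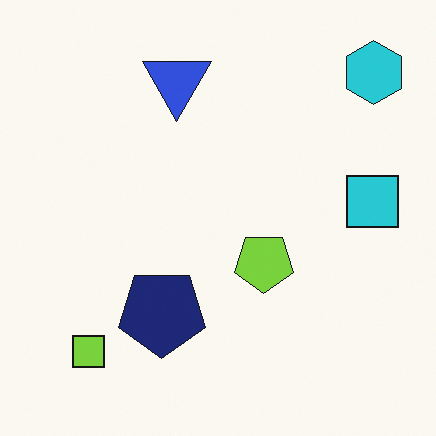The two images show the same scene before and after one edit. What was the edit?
It was rotated 180°.

The cyan hexagon sits in the bottom-left of the first image and the top-right of the second — consistent with a whole-image 180° rotation.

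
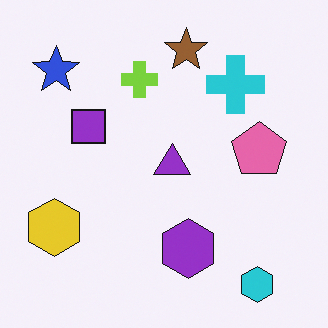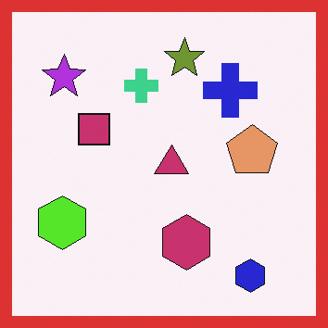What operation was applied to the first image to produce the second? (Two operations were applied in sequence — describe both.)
The second image is the first hue-shifted slightly, then framed with a red border.

Every shape's color has rotated by the same amount around the hue wheel — a uniform hue shift. A solid red frame runs around the edge of the second image, with the content slightly shrunk inside it.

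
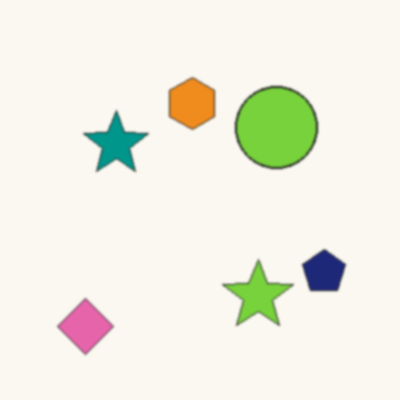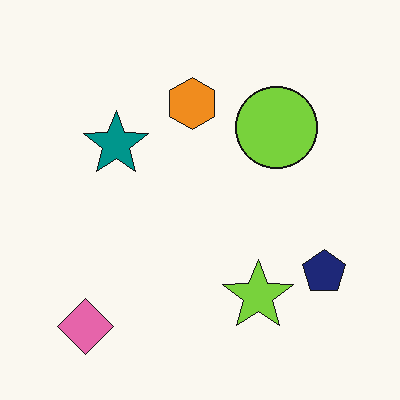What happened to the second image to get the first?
The image was slightly softened.

Shape edges and outlines are uniformly softened across the whole image.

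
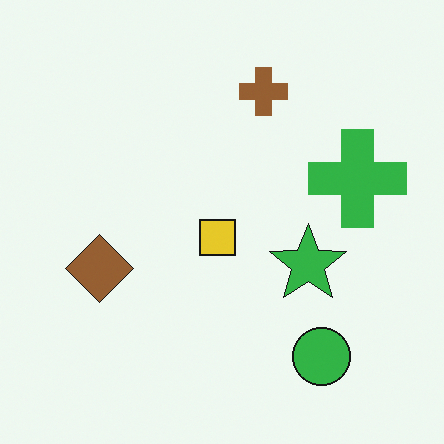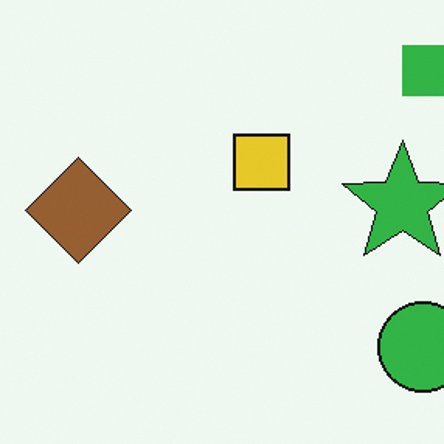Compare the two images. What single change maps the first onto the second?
The second image is the first cropped slightly and scaled back up.

The visible shapes are larger and the field of view is narrower; shapes near the original edges may be partly or wholly outside the frame — a crop-and-rescale.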